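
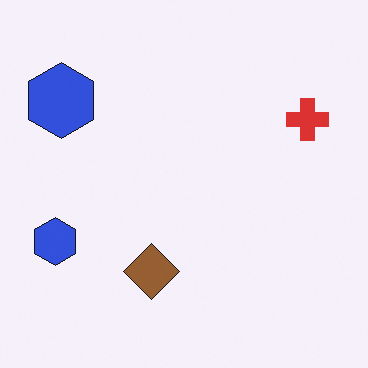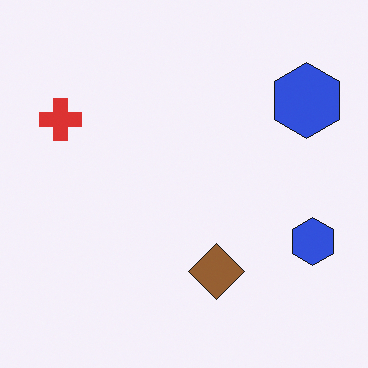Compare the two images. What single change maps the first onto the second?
The transformation is: flipped horizontally (left ↔ right).

The red cross is in the top-right of the first image and the top-left of the second — shapes on opposite sides of the vertical midline have swapped in a mirror flip.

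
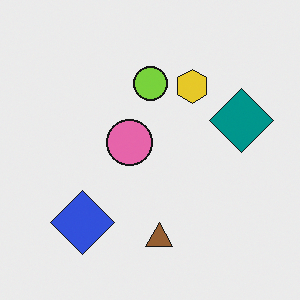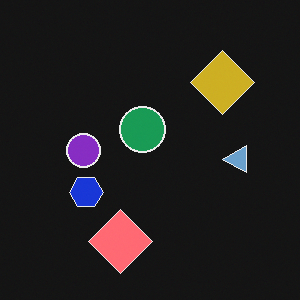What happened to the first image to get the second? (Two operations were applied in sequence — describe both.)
The transformation is: color-inverted (negative), then transposed (reflected across the top-left ↔ bottom-right diagonal).

The light background has become dark and every shape's color is its complement — a photographic negative. Shapes have swapped their row and column positions — what was in the top-right is now in the bottom-left — a diagonal reflection.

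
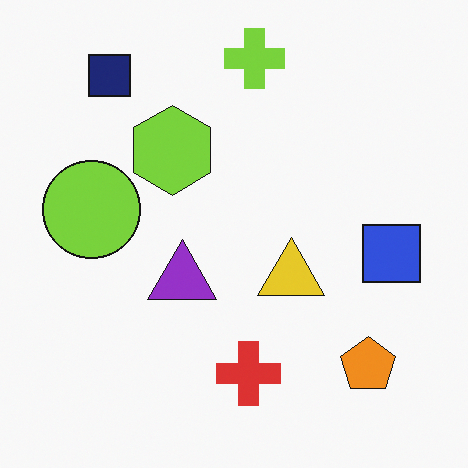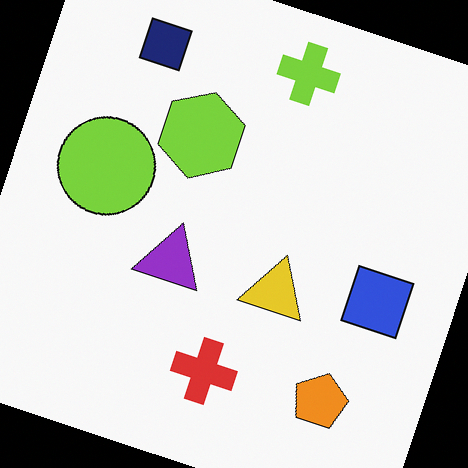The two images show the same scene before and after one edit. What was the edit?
This is the original image rotated clockwise by a moderate amount.

Every shape is tilted by the same angle and the image corners show triangular fill wedges — a whole-image rotation by a non-right angle.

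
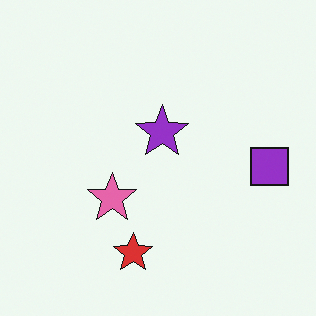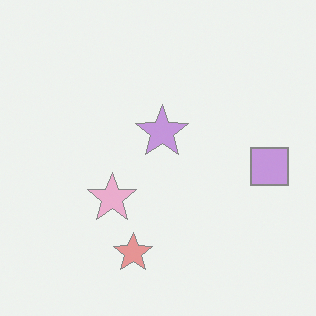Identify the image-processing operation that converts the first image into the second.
Washed out (contrast reduced).

Tones are pushed toward mid-grey across the whole image — a global contrast change.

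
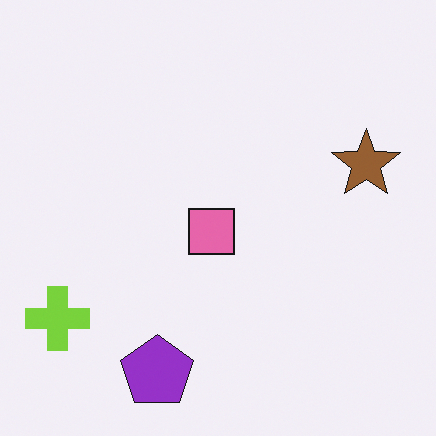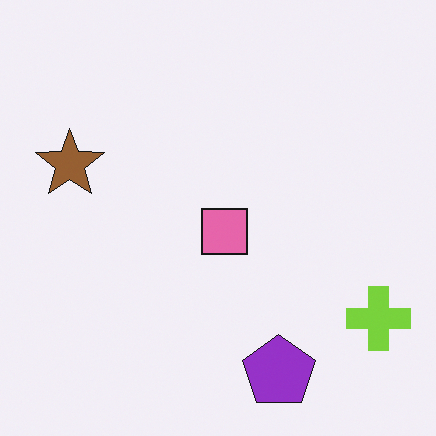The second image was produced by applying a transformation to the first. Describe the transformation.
The transformation is: flipped horizontally (left ↔ right).

The lime cross is in the bottom-left of the first image and the bottom-right of the second — shapes on opposite sides of the vertical midline have swapped in a mirror flip.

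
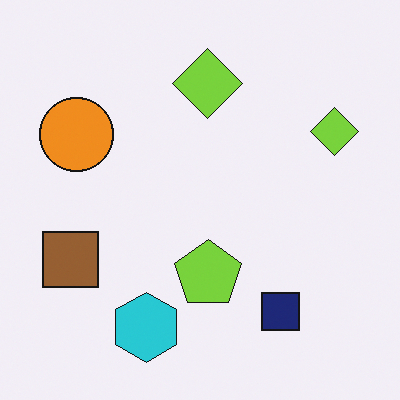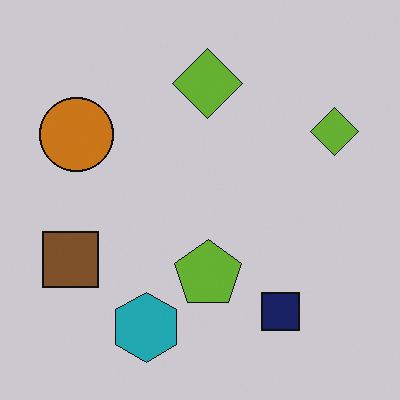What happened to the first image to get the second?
The image was darkened a little.

Every pixel — background and shapes alike — is uniformly darkened.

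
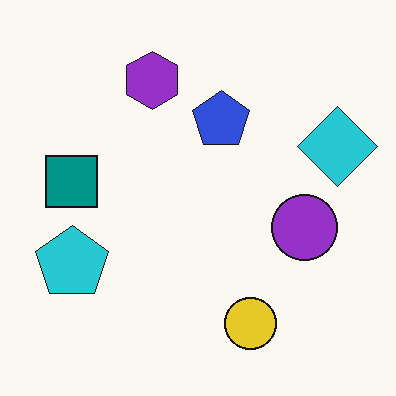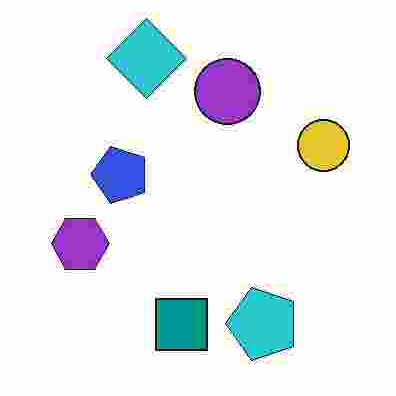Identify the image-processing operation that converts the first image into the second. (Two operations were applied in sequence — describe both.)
The transformation is: degraded with heavy JPEG compression, then rotated 90° counter-clockwise.

Blocky 8×8 compression artifacts appear around shape edges and the flat background shows ringing — characteristic JPEG degradation. The cyan diamond sits in the right of the first image and the top of the second — consistent with a whole-image 90° counter-clockwise rotation.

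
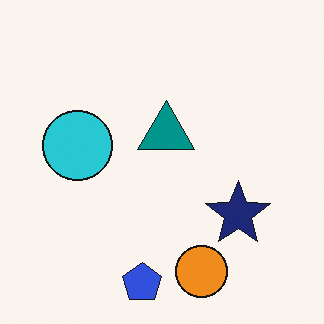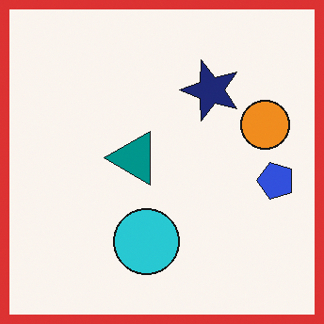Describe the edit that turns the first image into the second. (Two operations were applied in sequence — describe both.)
This is the original image rotated 90° counter-clockwise, then framed with a red border.

The blue pentagon sits in the bottom of the first image and the right of the second — consistent with a whole-image 90° counter-clockwise rotation. A solid red frame runs around the edge of the second image, with the content slightly shrunk inside it.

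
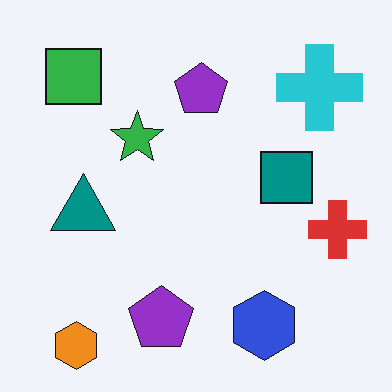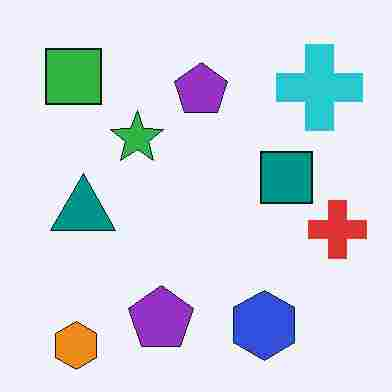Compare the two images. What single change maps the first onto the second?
It was heavily JPEG-compressed with obvious blocking artifacts.

Blocky 8×8 compression artifacts appear around shape edges and the flat background shows ringing — characteristic JPEG degradation.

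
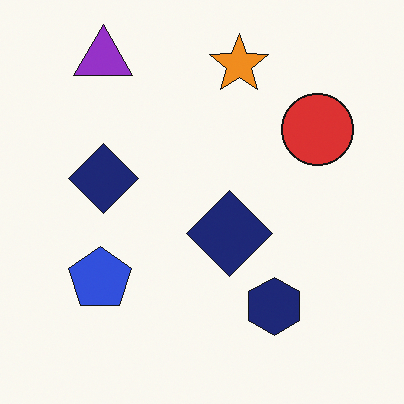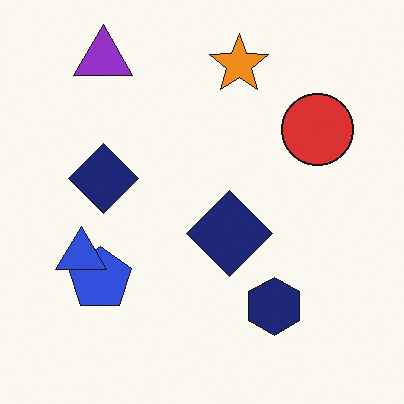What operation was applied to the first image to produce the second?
The image was overlaid with an additional blue triangle.

A blue triangle appears in the second image that is absent from the first.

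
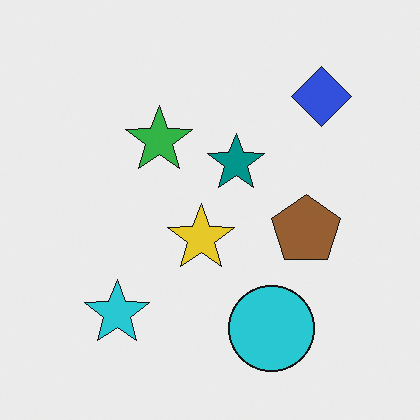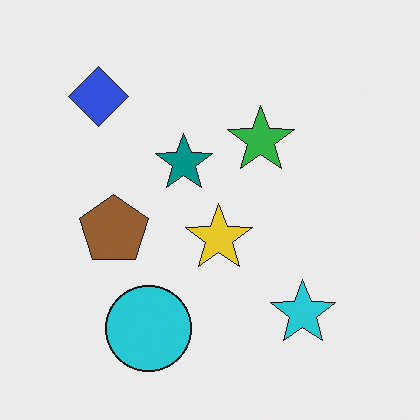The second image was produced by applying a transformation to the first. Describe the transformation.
Flipped horizontally (left ↔ right).

The blue diamond is in the top-right of the first image and the top-left of the second — shapes on opposite sides of the vertical midline have swapped in a mirror flip.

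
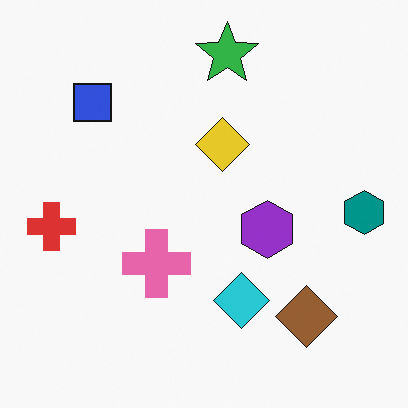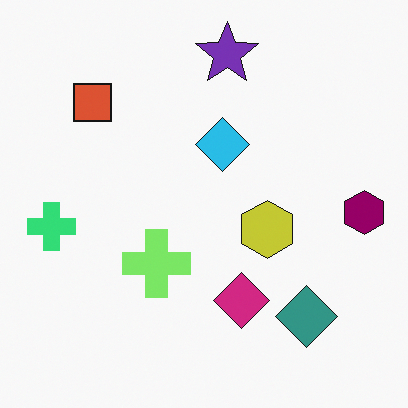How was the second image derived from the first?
It was hue-shifted through roughly a third of the color wheel.

Every shape's color has rotated by the same amount around the hue wheel — a uniform hue shift.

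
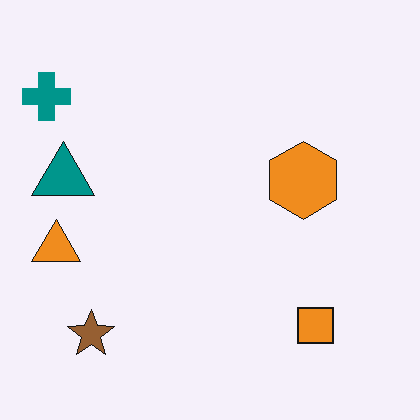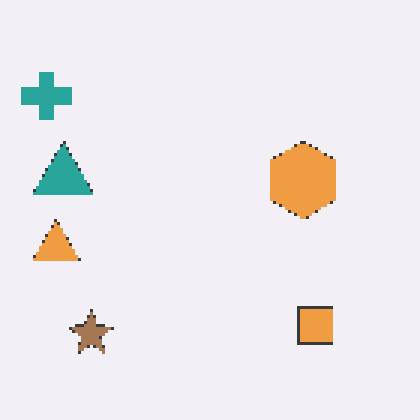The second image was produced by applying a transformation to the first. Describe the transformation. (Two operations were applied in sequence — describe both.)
The transformation is: given slightly reduced contrast, then mildly pixelated.

Tones are pushed toward mid-grey across the whole image — a global contrast change. Shapes are reduced to large square blocks; fine edges and outlines are lost — a downscale-then-upscale (mosaic) effect.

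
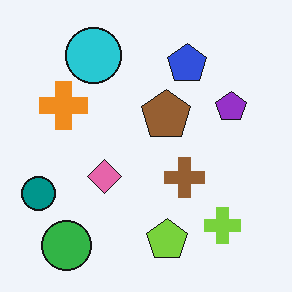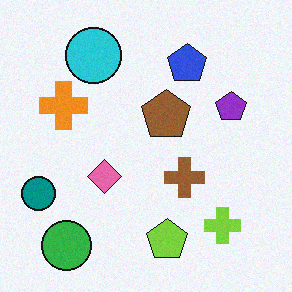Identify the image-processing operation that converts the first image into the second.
The transformation is: degraded with a light layer of grain.

Random speckle covers the whole image, including the flat background.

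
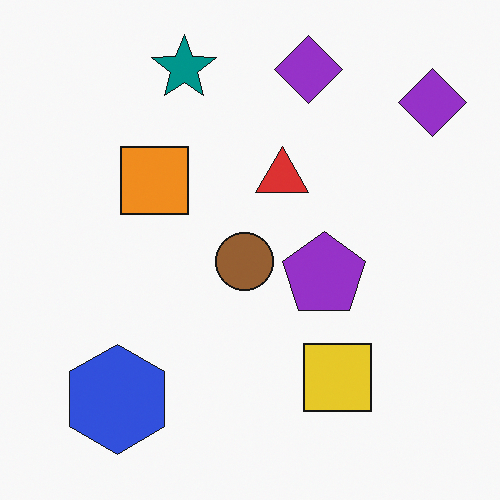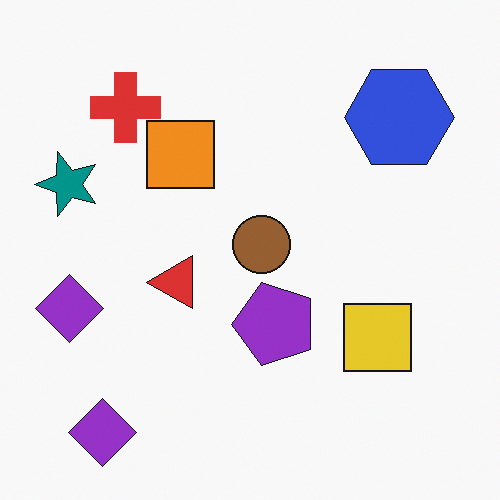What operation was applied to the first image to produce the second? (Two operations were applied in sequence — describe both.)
The image was transposed (reflected across the top-left ↔ bottom-right diagonal), then overlaid with an additional red cross.

Shapes have swapped their row and column positions — what was in the top-right is now in the bottom-left — a diagonal reflection. A red cross appears in the second image that is absent from the first.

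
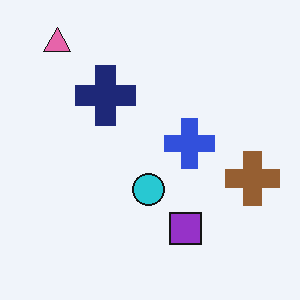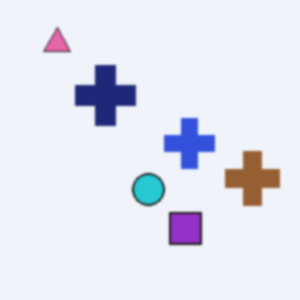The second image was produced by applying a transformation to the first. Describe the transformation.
The transformation is: lightly blurred.

Shape edges and outlines are uniformly softened across the whole image.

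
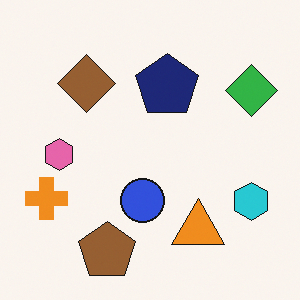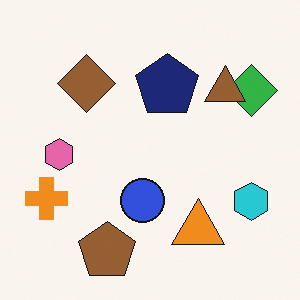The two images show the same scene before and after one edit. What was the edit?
The image was overlaid with an additional brown triangle.

A brown triangle appears in the second image that is absent from the first.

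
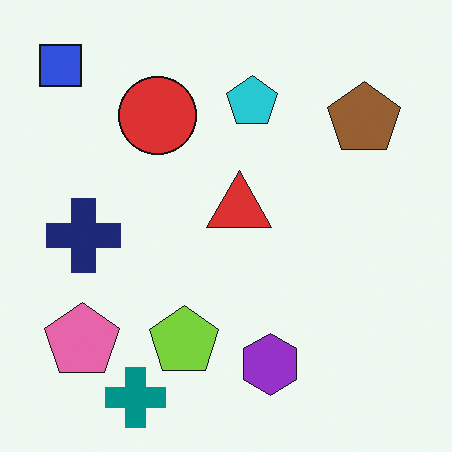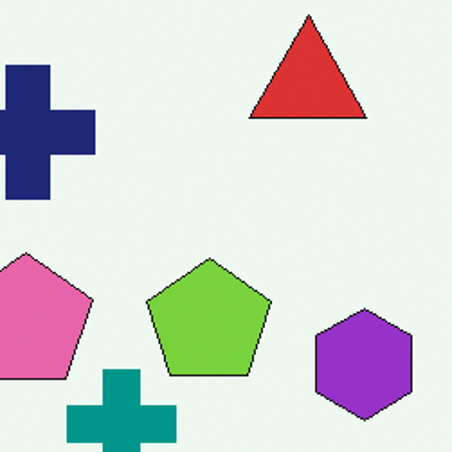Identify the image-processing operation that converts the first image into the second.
Cropped tightly and scaled back up.

The visible shapes are larger and the field of view is narrower; shapes near the original edges may be partly or wholly outside the frame — a crop-and-rescale.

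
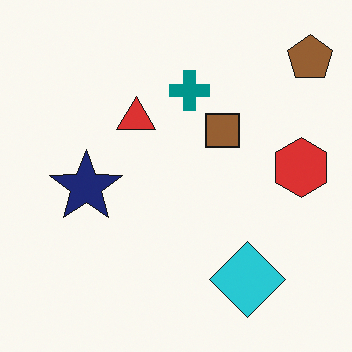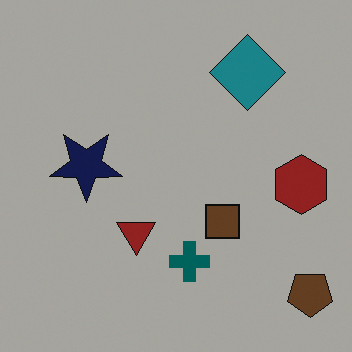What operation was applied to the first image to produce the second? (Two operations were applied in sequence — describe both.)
The second image is the first flipped vertically (top ↔ bottom), then noticeably darkened.

The brown pentagon is in the top-right of the first image and the bottom-right of the second — shapes on opposite sides of the horizontal midline have swapped in a mirror flip. Every pixel — background and shapes alike — is uniformly darkened.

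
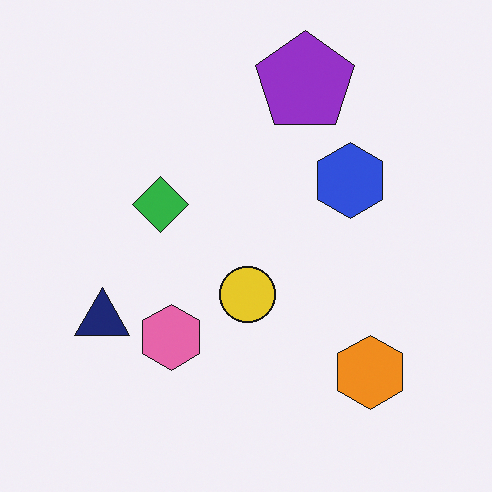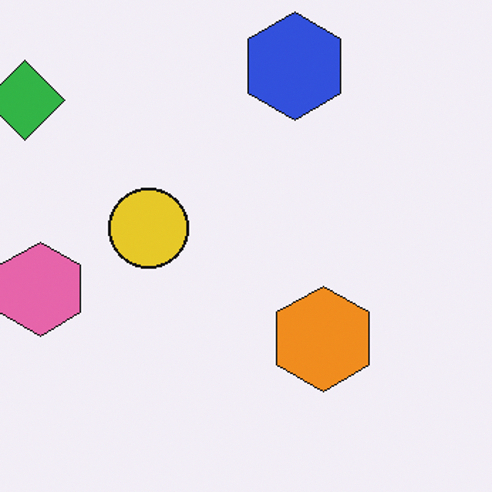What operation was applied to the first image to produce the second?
The image was cropped to a modestly smaller region and rescaled.

The visible shapes are larger and the field of view is narrower; shapes near the original edges may be partly or wholly outside the frame — a crop-and-rescale.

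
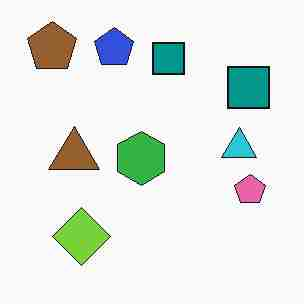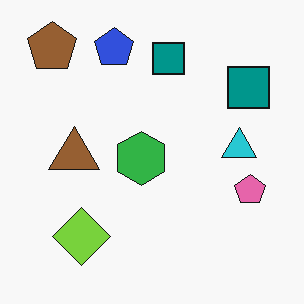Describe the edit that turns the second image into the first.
The first image is the second heavily JPEG-compressed with obvious blocking artifacts.

Blocky 8×8 compression artifacts appear around shape edges and the flat background shows ringing — characteristic JPEG degradation.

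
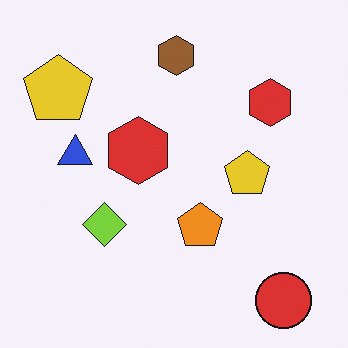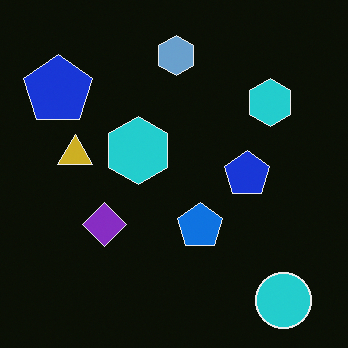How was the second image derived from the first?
The image was color-inverted (negative).

The light background has become dark and every shape's color is its complement — a photographic negative.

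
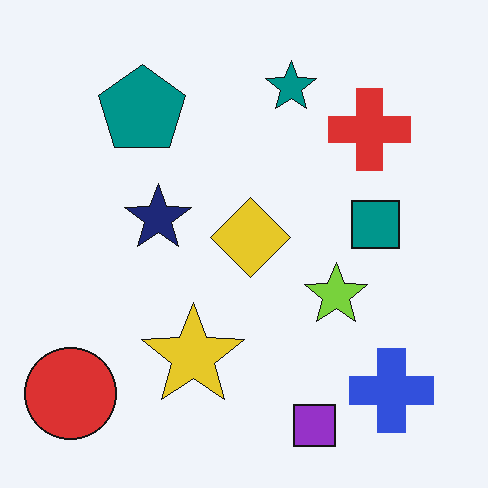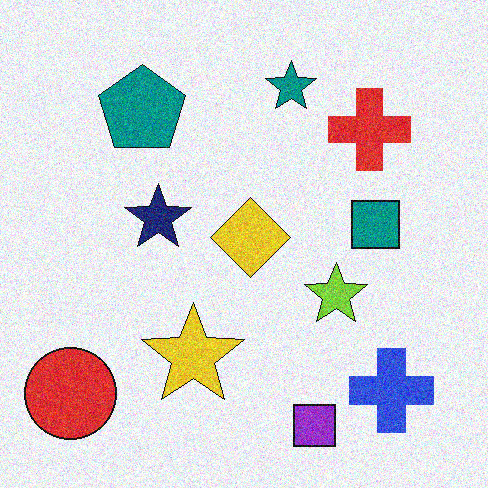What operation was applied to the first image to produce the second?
It was degraded with visible gaussian noise.

Random speckle covers the whole image, including the flat background.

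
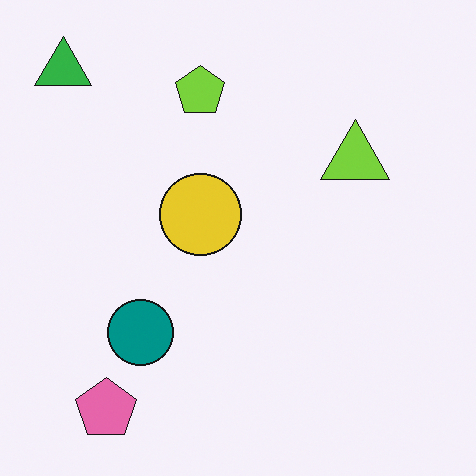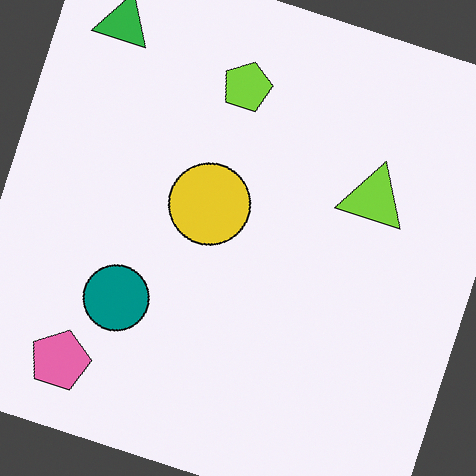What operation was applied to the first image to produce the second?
The second image is the first rotated clockwise by a clearly visible amount.

Every shape is tilted by the same angle and the image corners show triangular fill wedges — a whole-image rotation by a non-right angle.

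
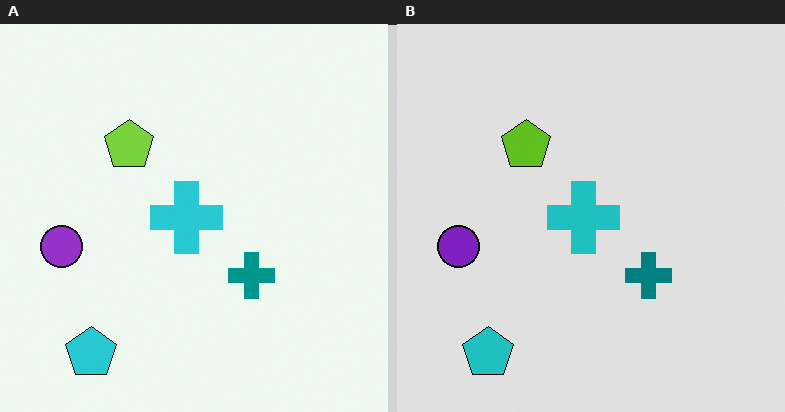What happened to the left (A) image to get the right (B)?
Posterized to a reduced palette.

Each flat color has snapped to a coarser quantized level — most visibly, the near-white background has dropped to a flat grey.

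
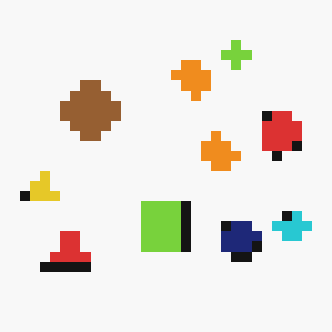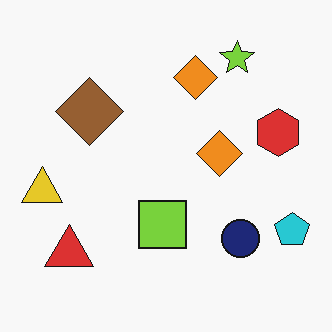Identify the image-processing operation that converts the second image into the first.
The image was coarsely pixelated.

Shapes are reduced to large square blocks; fine edges and outlines are lost — a downscale-then-upscale (mosaic) effect.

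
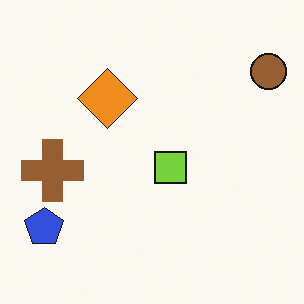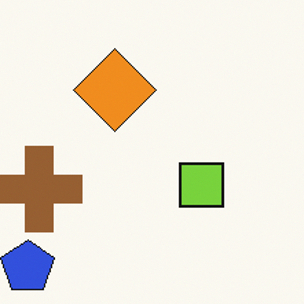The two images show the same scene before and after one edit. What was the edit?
The image was cropped slightly and scaled back up.

The visible shapes are larger and the field of view is narrower; shapes near the original edges may be partly or wholly outside the frame — a crop-and-rescale.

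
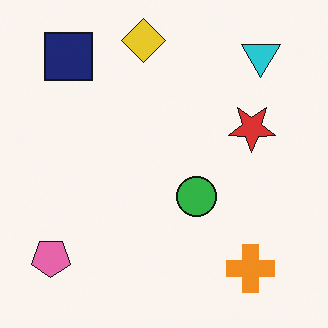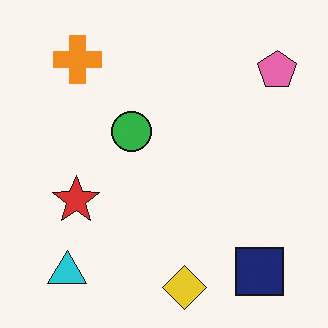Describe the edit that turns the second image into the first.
The first image is the second rotated 180°.

The pink pentagon sits in the top-right of the second image and the bottom-left of the first — consistent with a whole-image 180° rotation.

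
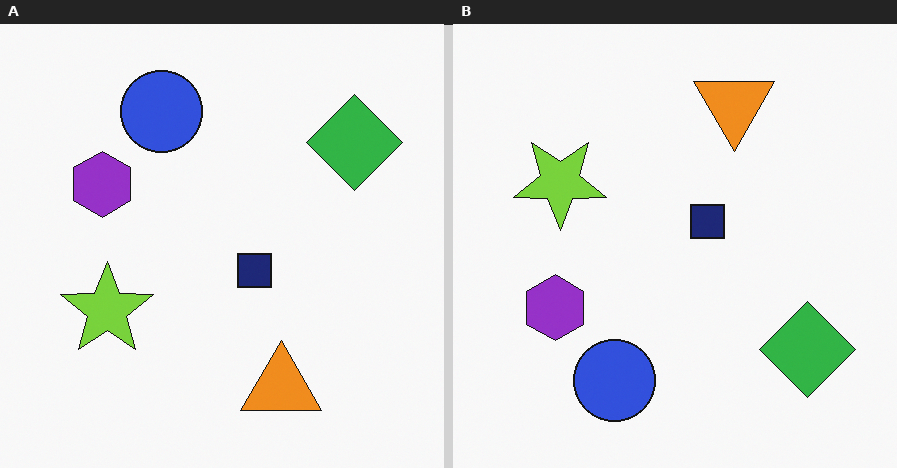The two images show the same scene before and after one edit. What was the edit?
The image was flipped vertically (top ↔ bottom).

The orange triangle is in the bottom of the left (A) image and the top of the right (B) — shapes on opposite sides of the horizontal midline have swapped in a mirror flip.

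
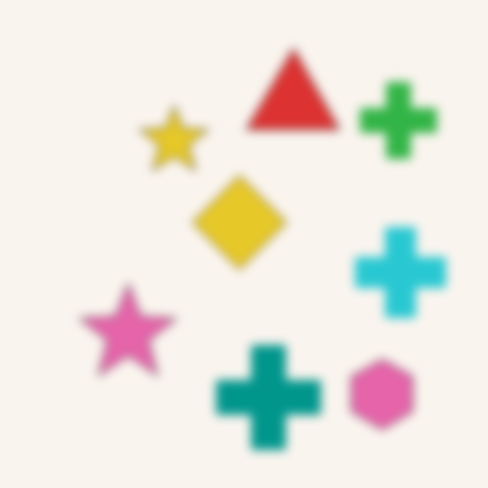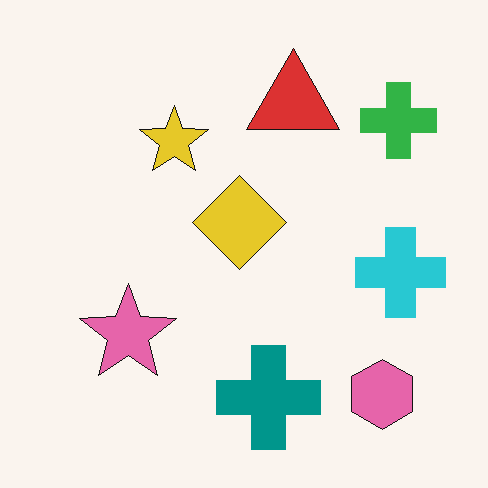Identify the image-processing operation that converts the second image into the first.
The first image is the second heavily blurred.

Shape edges and outlines are uniformly softened across the whole image.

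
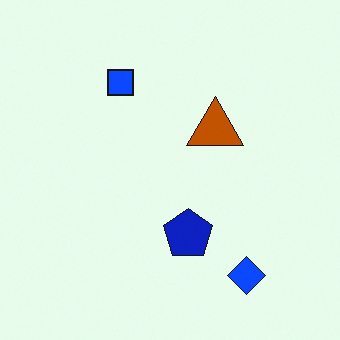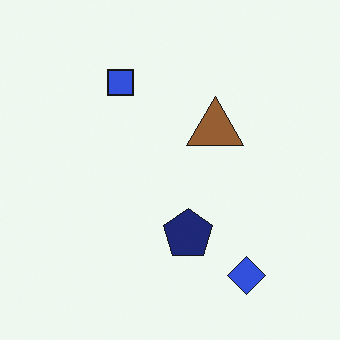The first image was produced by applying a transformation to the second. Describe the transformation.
The first image is the second made much more vivid (saturation change).

All colors are more vivid — a global saturation change.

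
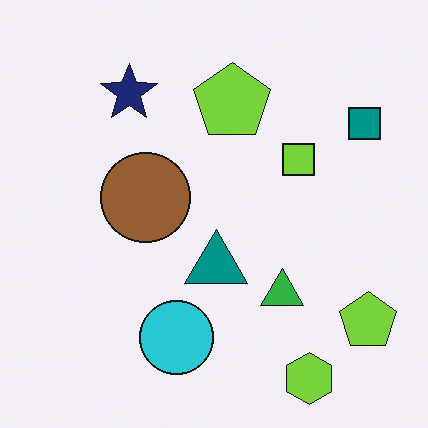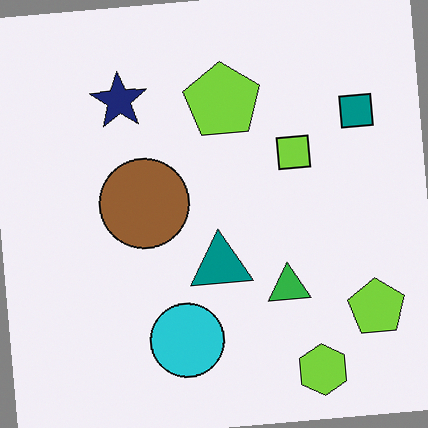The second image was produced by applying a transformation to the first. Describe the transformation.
Rotated counter-clockwise by a small amount.

Every shape is tilted by the same angle and the image corners show triangular fill wedges — a whole-image rotation by a non-right angle.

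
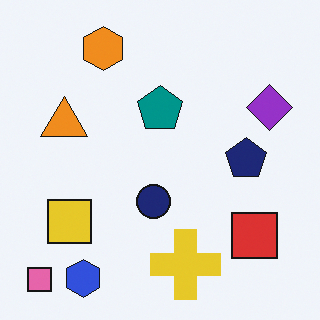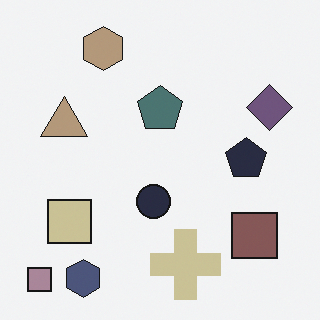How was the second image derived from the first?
It was heavily desaturated.

All colors are more muted and greyish — a global saturation change.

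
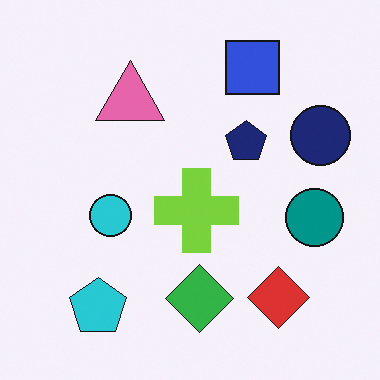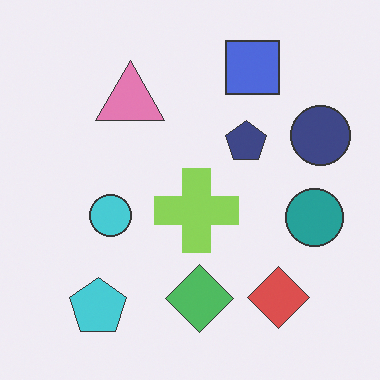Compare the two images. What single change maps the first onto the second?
Given slightly reduced contrast.

Tones are pushed toward mid-grey across the whole image — a global contrast change.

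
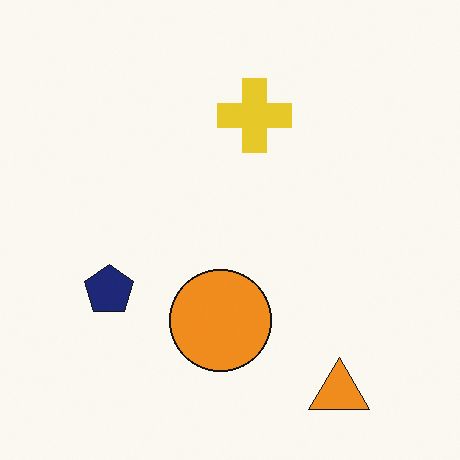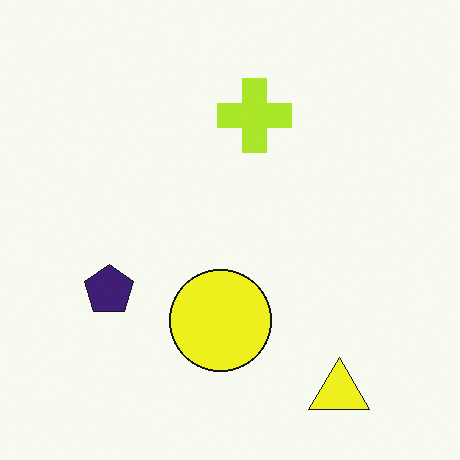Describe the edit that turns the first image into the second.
The second image is the first hue-shifted slightly.

Every shape's color has rotated by the same amount around the hue wheel — a uniform hue shift.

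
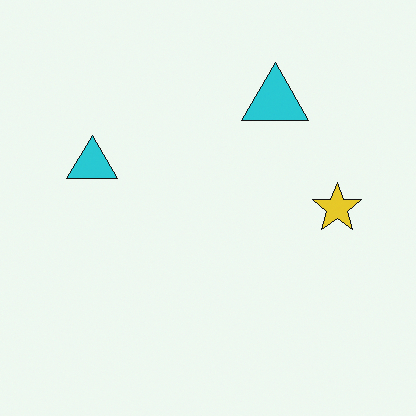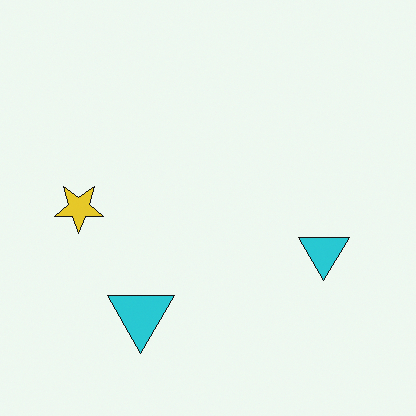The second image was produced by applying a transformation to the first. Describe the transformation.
Rotated 180°.

The yellow star sits in the right of the first image and the left of the second — consistent with a whole-image 180° rotation.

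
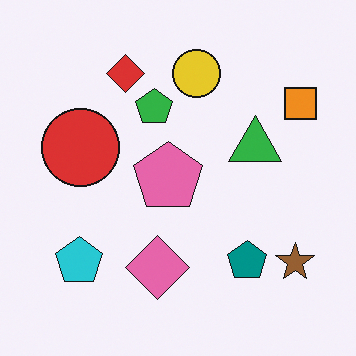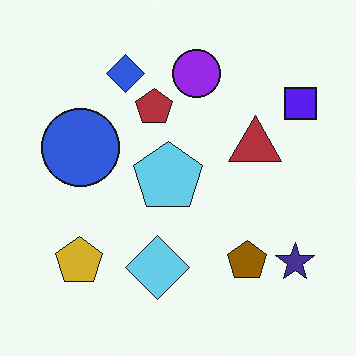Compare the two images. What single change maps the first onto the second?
It was hue-shifted by a large amount.

Every shape's color has rotated by the same amount around the hue wheel — a uniform hue shift.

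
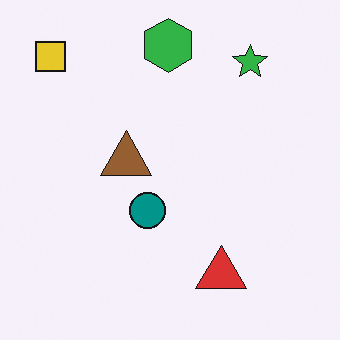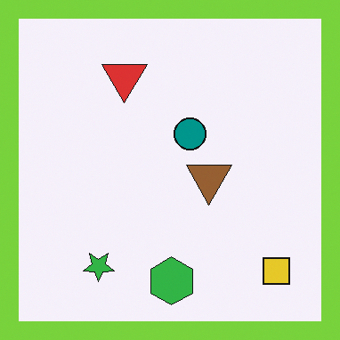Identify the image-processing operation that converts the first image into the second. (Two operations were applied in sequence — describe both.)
It was rotated 180°, then framed with a lime border.

The yellow square sits in the top-left of the first image and the bottom-right of the second — consistent with a whole-image 180° rotation. A solid lime frame runs around the edge of the second image, with the content slightly shrunk inside it.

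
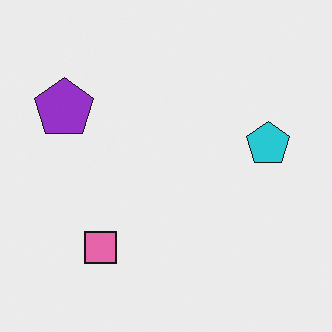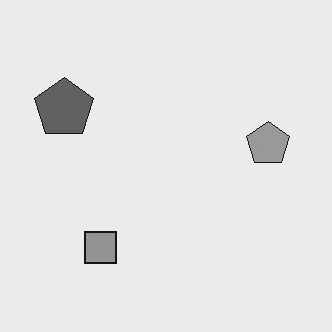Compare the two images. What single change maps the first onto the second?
The image was converted to grayscale.

All color is removed — every shape is now a shade of grey.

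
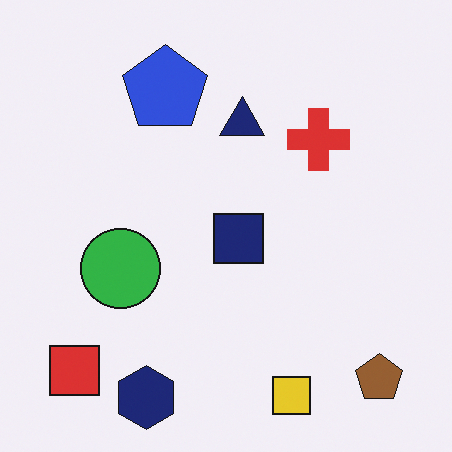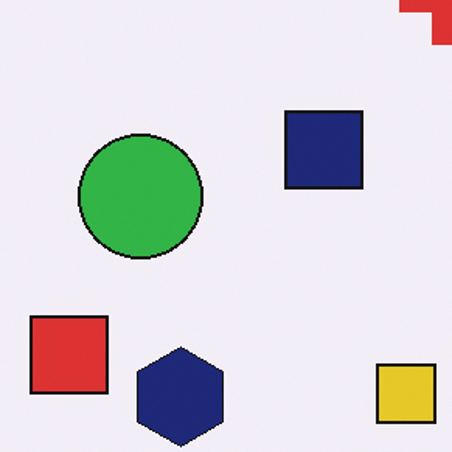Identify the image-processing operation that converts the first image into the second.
The transformation is: cropped to a modestly smaller region and rescaled.

The visible shapes are larger and the field of view is narrower; shapes near the original edges may be partly or wholly outside the frame — a crop-and-rescale.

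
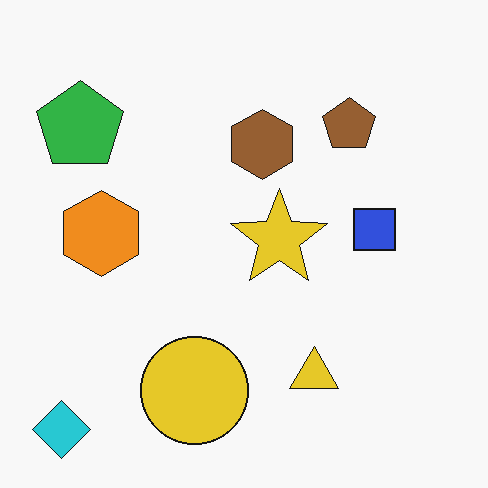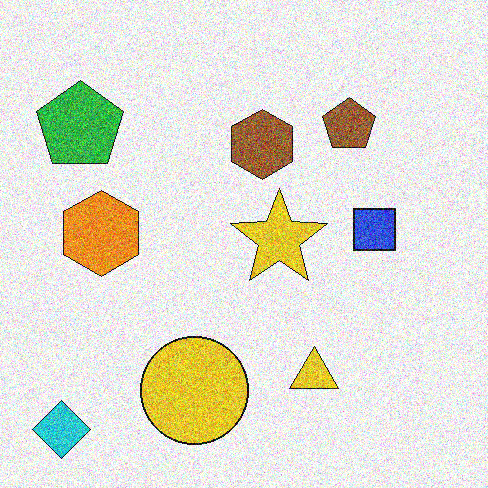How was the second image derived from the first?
The transformation is: degraded with heavy additive noise.

Random speckle covers the whole image, including the flat background.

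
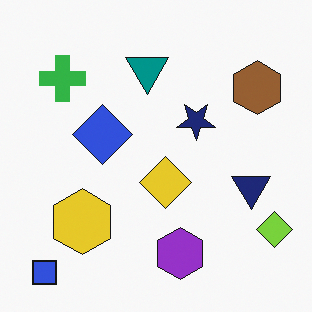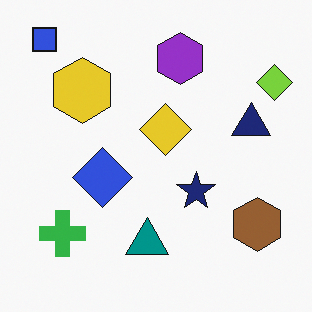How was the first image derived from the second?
Flipped vertically (top ↔ bottom).

The blue square is in the top-left of the second image and the bottom-left of the first — shapes on opposite sides of the horizontal midline have swapped in a mirror flip.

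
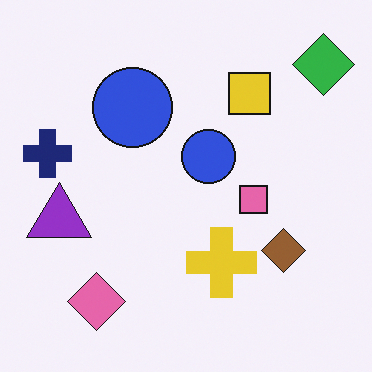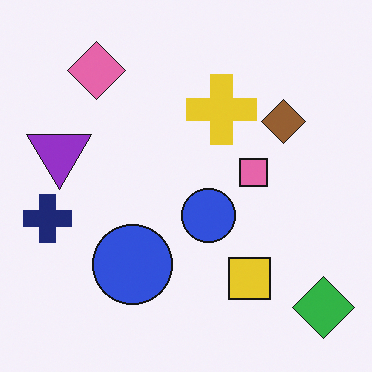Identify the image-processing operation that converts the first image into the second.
This is the original image flipped vertically (top ↔ bottom).

The green diamond is in the top-right of the first image and the bottom-right of the second — shapes on opposite sides of the horizontal midline have swapped in a mirror flip.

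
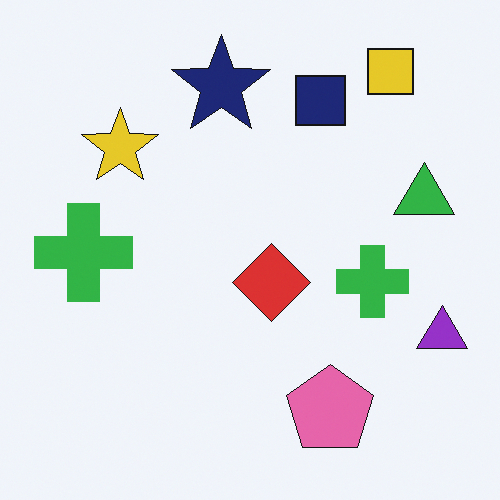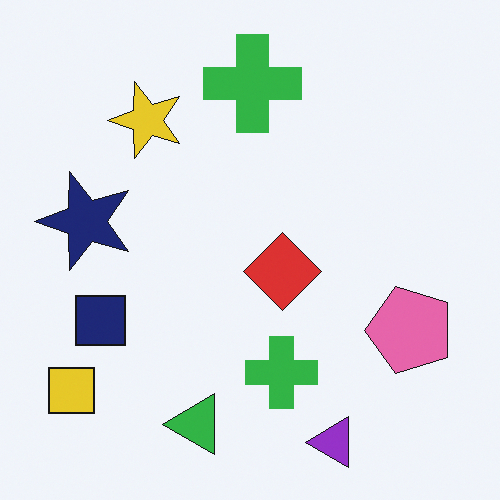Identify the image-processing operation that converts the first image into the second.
The image was transposed (reflected across the top-left ↔ bottom-right diagonal).

Shapes have swapped their row and column positions — what was in the top-right is now in the bottom-left — a diagonal reflection.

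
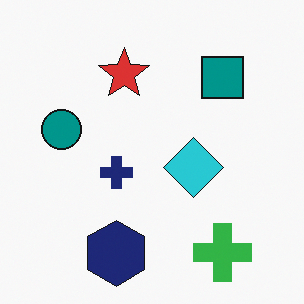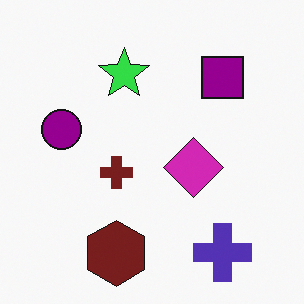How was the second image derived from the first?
This is the original image hue-shifted noticeably.

Every shape's color has rotated by the same amount around the hue wheel — a uniform hue shift.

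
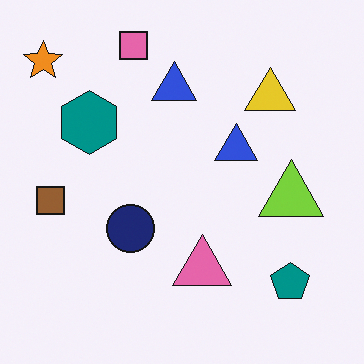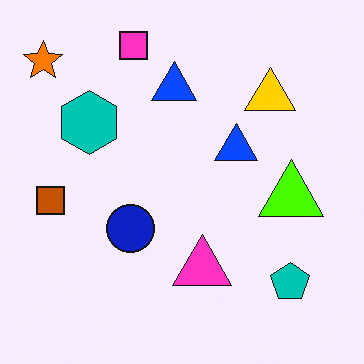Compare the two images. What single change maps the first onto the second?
The transformation is: made much more vivid (saturation change).

All colors are more vivid — a global saturation change.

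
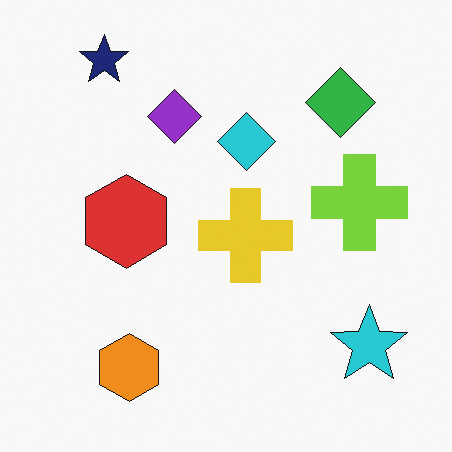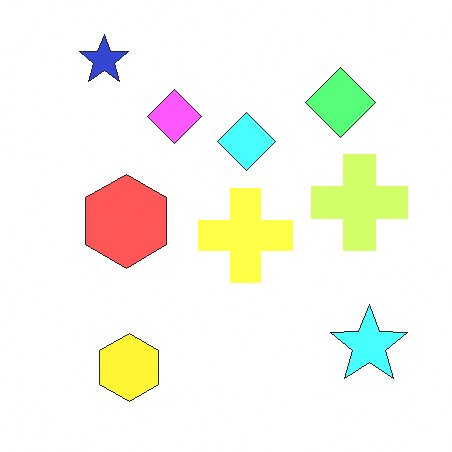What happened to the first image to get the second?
This is the original image brightened a lot.

Every pixel — background and shapes alike — is uniformly brightened.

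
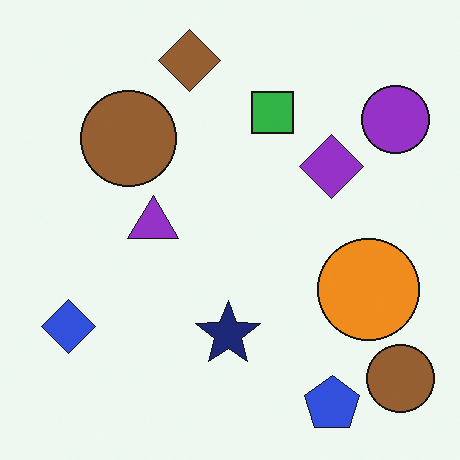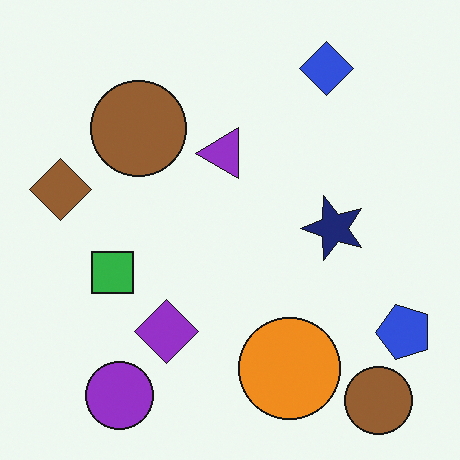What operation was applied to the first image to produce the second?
The second image is the first transposed (reflected across the top-left ↔ bottom-right diagonal).

Shapes have swapped their row and column positions — what was in the top-right is now in the bottom-left — a diagonal reflection.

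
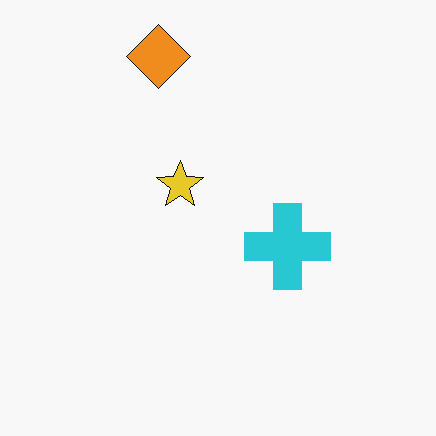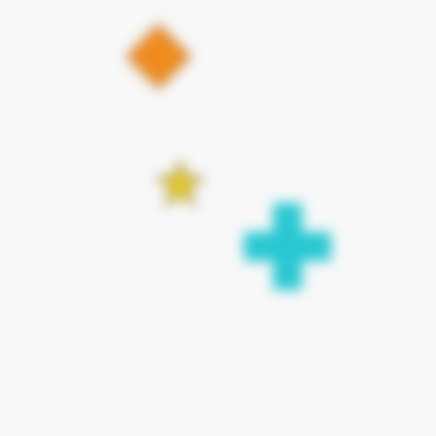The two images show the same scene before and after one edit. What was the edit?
The second image is the first heavily blurred.

Shape edges and outlines are uniformly softened across the whole image.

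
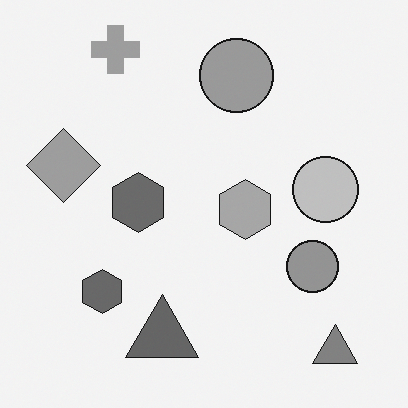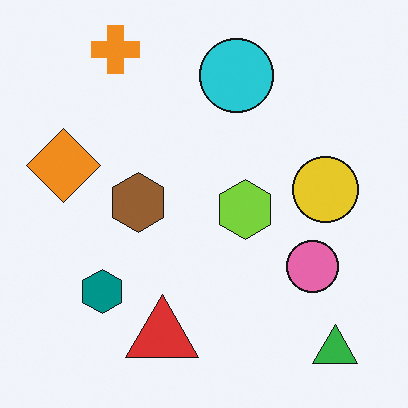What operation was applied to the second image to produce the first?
Converted to grayscale.

All color is removed — every shape is now a shade of grey.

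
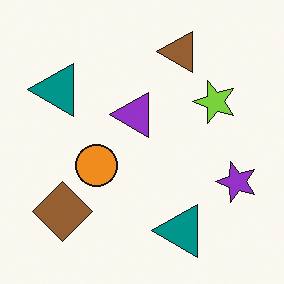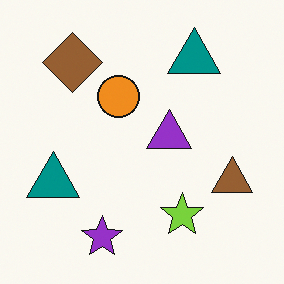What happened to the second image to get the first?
The transformation is: rotated 90° counter-clockwise.

The brown diamond sits in the top-left of the second image and the bottom-left of the first — consistent with a whole-image 90° counter-clockwise rotation.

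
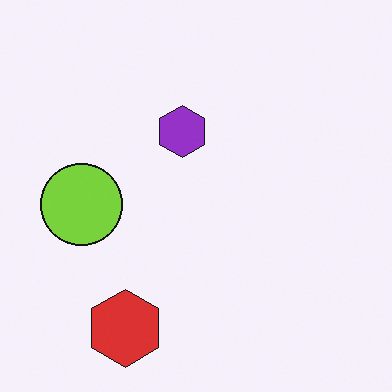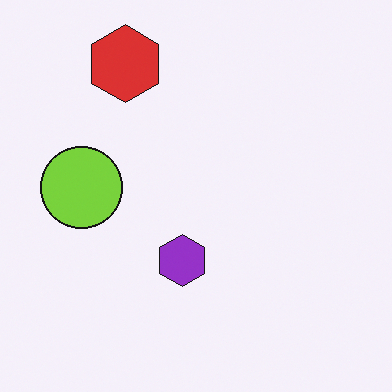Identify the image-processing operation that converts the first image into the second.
The second image is the first flipped vertically (top ↔ bottom).

The red hexagon is in the bottom-left of the first image and the top-left of the second — shapes on opposite sides of the horizontal midline have swapped in a mirror flip.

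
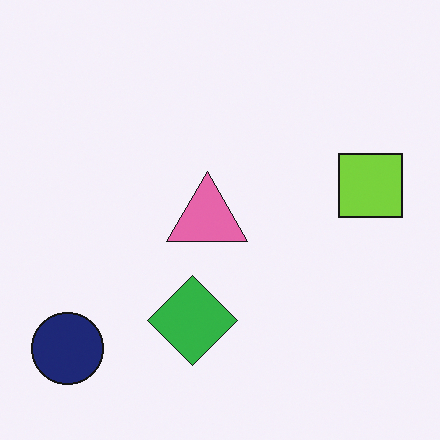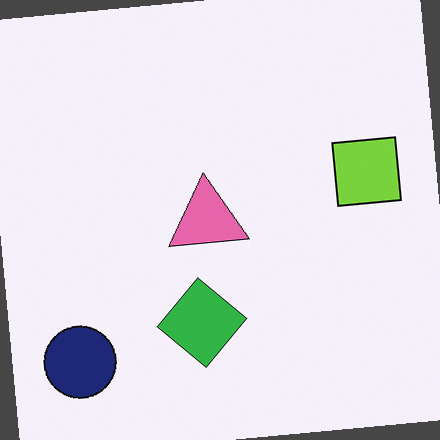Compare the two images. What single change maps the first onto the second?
Rotated counter-clockwise by a slight angle.

Every shape is tilted by the same angle and the image corners show triangular fill wedges — a whole-image rotation by a non-right angle.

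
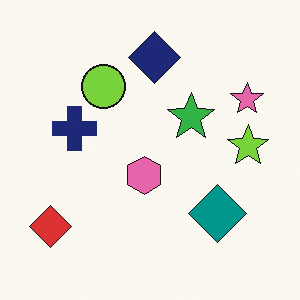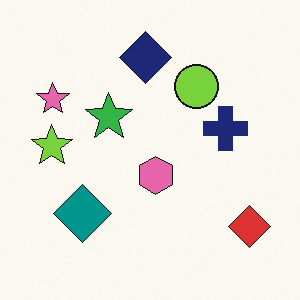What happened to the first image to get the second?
Flipped horizontally (left ↔ right).

The red diamond is in the bottom-left of the first image and the bottom-right of the second — shapes on opposite sides of the vertical midline have swapped in a mirror flip.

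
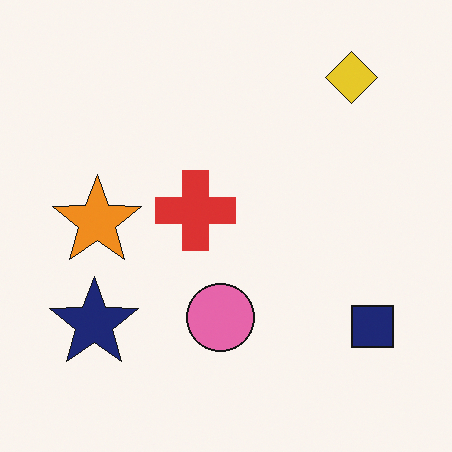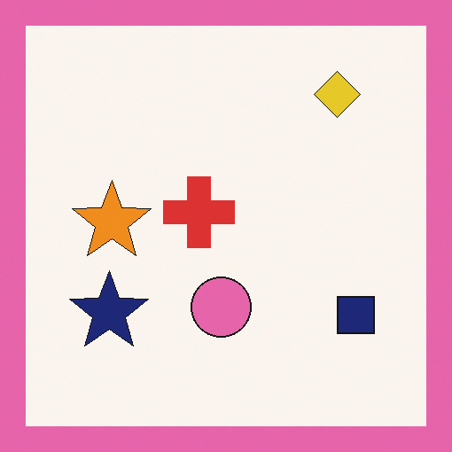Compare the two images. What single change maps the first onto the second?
Framed with a pink border.

A solid pink frame runs around the edge of the second image, with the content slightly shrunk inside it.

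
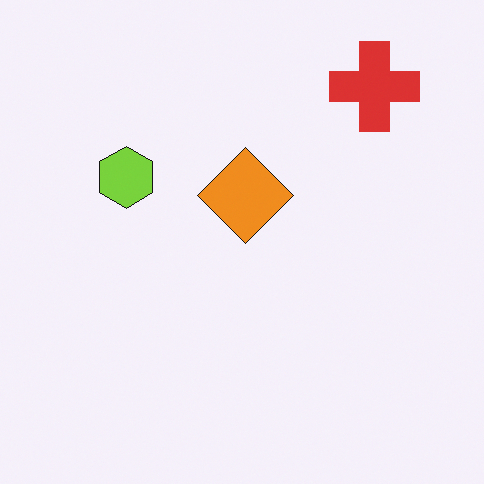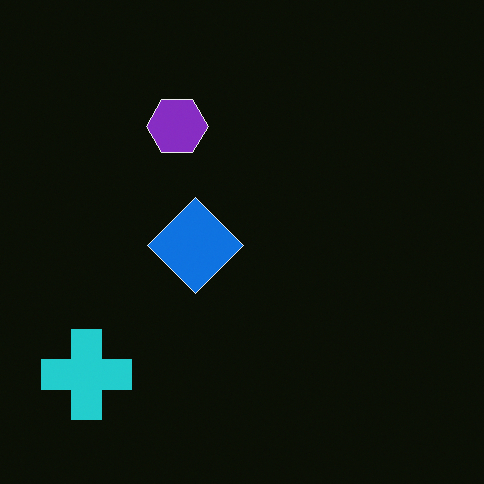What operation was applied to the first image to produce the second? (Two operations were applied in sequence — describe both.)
The image was color-inverted (negative), then transposed (reflected across the top-left ↔ bottom-right diagonal).

The light background has become dark and every shape's color is its complement — a photographic negative. Shapes have swapped their row and column positions — what was in the top-right is now in the bottom-left — a diagonal reflection.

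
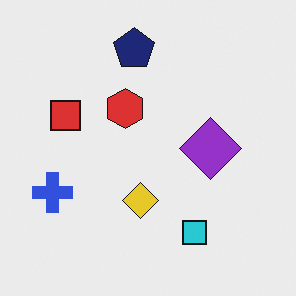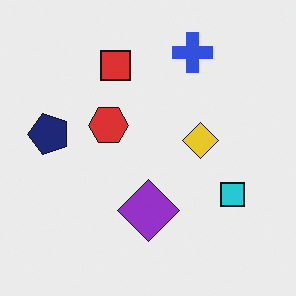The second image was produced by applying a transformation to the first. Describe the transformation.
The second image is the first transposed (reflected across the top-left ↔ bottom-right diagonal).

Shapes have swapped their row and column positions — what was in the top-right is now in the bottom-left — a diagonal reflection.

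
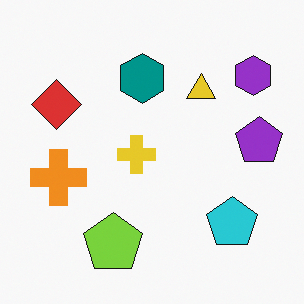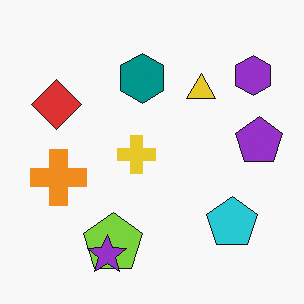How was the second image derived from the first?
The transformation is: overlaid with an additional purple star.

A purple star appears in the second image that is absent from the first.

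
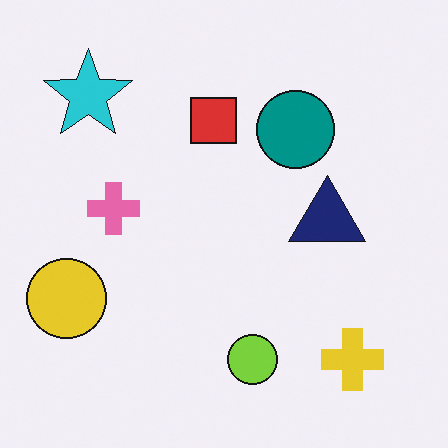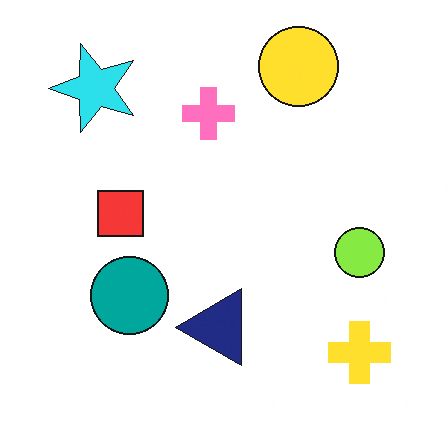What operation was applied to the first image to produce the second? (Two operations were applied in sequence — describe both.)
The image was brightened a little, then transposed (reflected across the top-left ↔ bottom-right diagonal).

Every pixel — background and shapes alike — is uniformly brightened. Shapes have swapped their row and column positions — what was in the top-right is now in the bottom-left — a diagonal reflection.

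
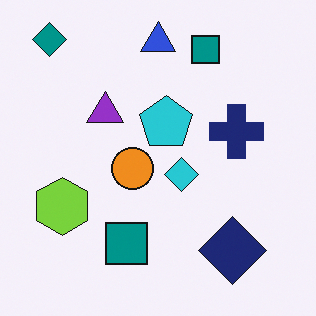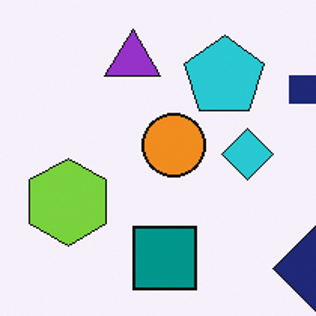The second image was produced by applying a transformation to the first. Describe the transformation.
It was cropped to a modestly smaller region and rescaled.

The visible shapes are larger and the field of view is narrower; shapes near the original edges may be partly or wholly outside the frame — a crop-and-rescale.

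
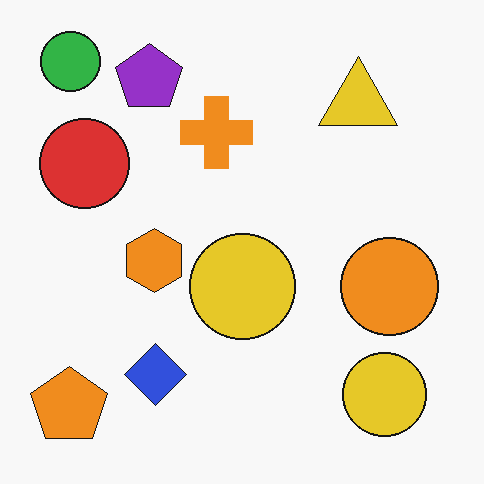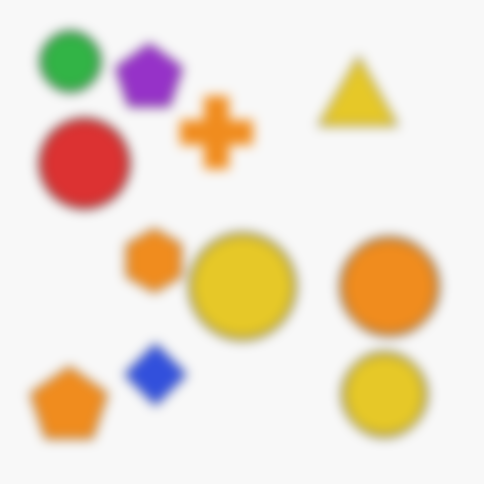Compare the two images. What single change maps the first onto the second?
The transformation is: heavily blurred.

Shape edges and outlines are uniformly softened across the whole image.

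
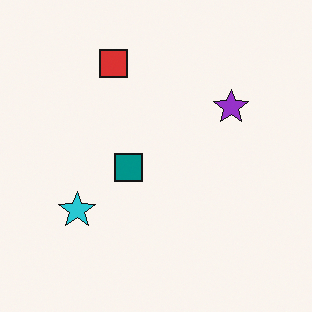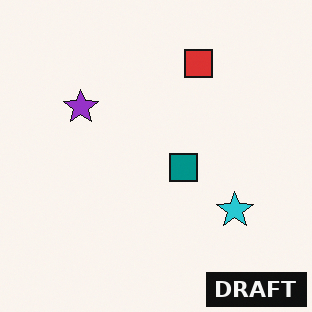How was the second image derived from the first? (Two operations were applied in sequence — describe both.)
The second image is the first flipped horizontally (left ↔ right), then watermarked with the text "DRAFT" in the lower-right corner.

The cyan star is in the bottom-left of the first image and the bottom-right of the second — shapes on opposite sides of the vertical midline have swapped in a mirror flip. A dark label reading "DRAFT" appears in the lower-right corner.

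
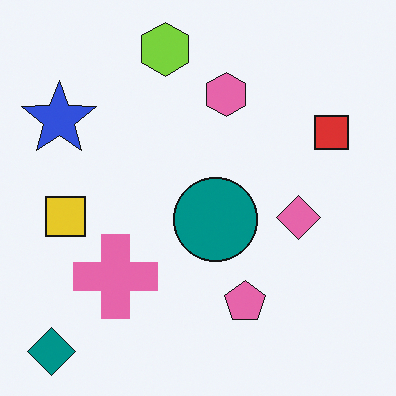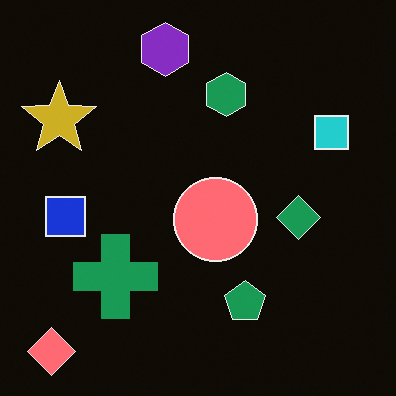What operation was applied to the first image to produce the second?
It was color-inverted (negative).

The light background has become dark and every shape's color is its complement — a photographic negative.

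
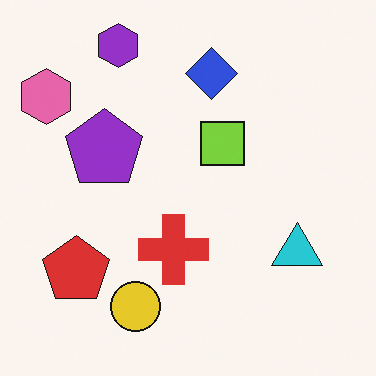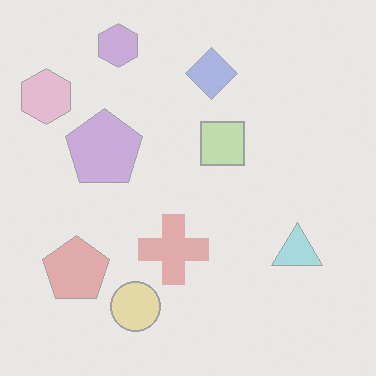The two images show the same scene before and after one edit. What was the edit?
The transformation is: washed out (contrast reduced).

Tones are pushed toward mid-grey across the whole image — a global contrast change.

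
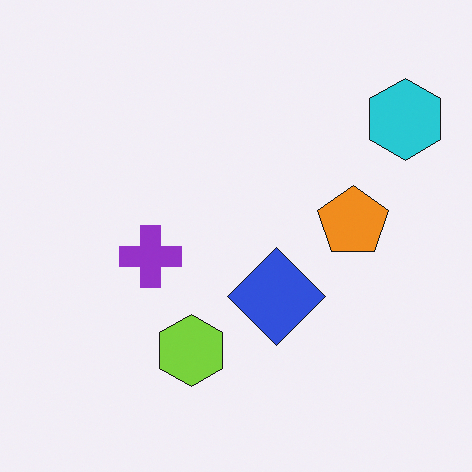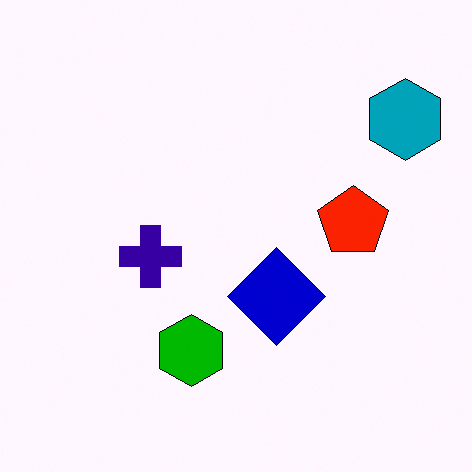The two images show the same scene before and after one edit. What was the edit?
The second image is the first boosted in contrast.

Tones are pushed away from mid-grey across the whole image — a global contrast change.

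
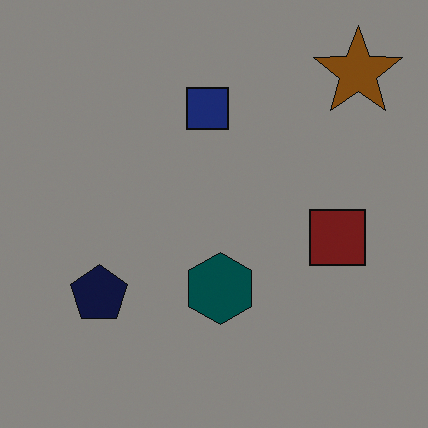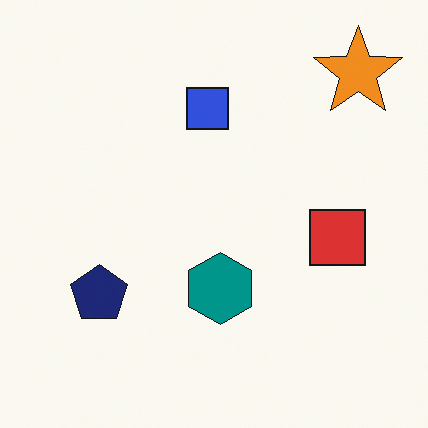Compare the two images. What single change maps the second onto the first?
Noticeably darkened.

Every pixel — background and shapes alike — is uniformly darkened.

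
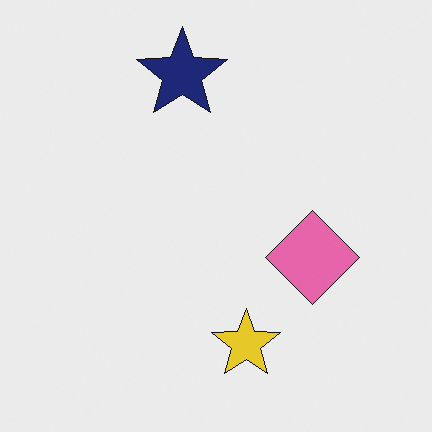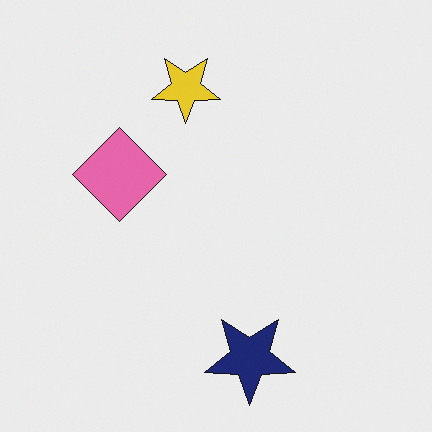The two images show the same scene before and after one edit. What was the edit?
The transformation is: rotated 180°.

The navy star sits in the top of the first image and the bottom of the second — consistent with a whole-image 180° rotation.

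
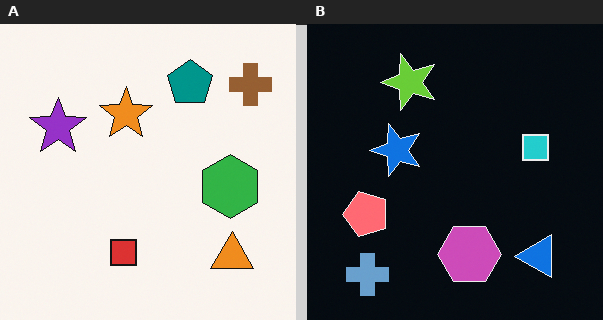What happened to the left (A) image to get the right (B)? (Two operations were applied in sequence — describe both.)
The right (B) image is the left (A) transposed (reflected across the top-left ↔ bottom-right diagonal), then color-inverted (negative).

Shapes have swapped their row and column positions — what was in the top-right is now in the bottom-left — a diagonal reflection. The light background has become dark and every shape's color is its complement — a photographic negative.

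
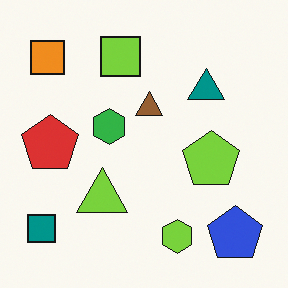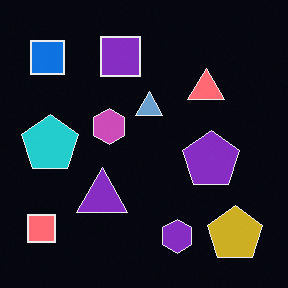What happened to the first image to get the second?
This is the original image color-inverted (negative).

The light background has become dark and every shape's color is its complement — a photographic negative.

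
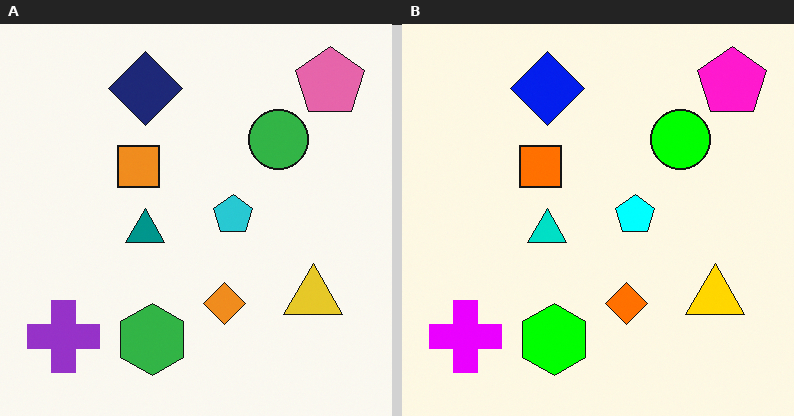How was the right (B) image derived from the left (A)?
The transformation is: heavily oversaturated.

All colors are more vivid — a global saturation change.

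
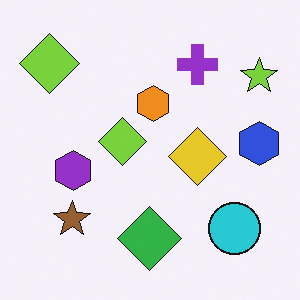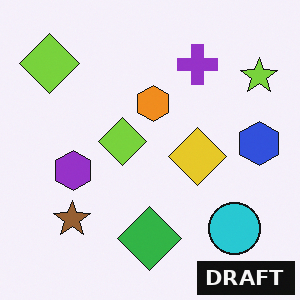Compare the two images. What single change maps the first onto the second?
This is the original image watermarked with the text "DRAFT" in the lower-right corner.

A dark label reading "DRAFT" appears in the lower-right corner.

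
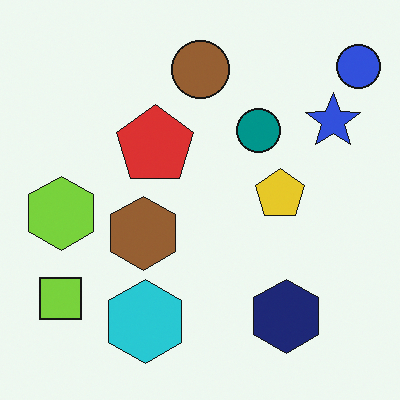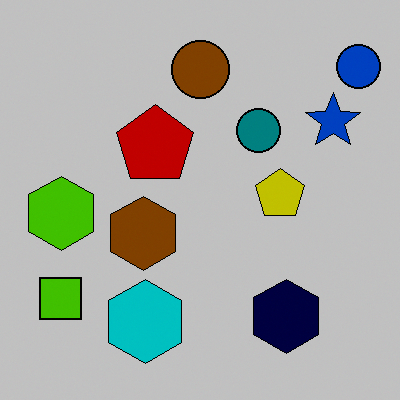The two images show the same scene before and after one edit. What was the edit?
It was aggressively posterized.

Each flat color has snapped to a coarser quantized level — most visibly, the near-white background has dropped to a flat grey.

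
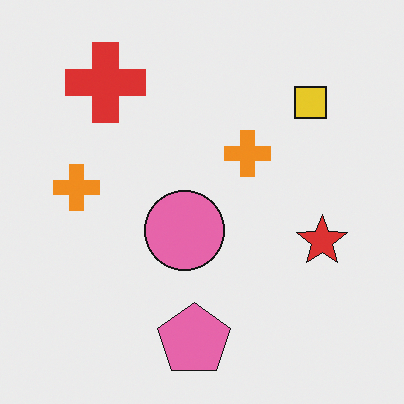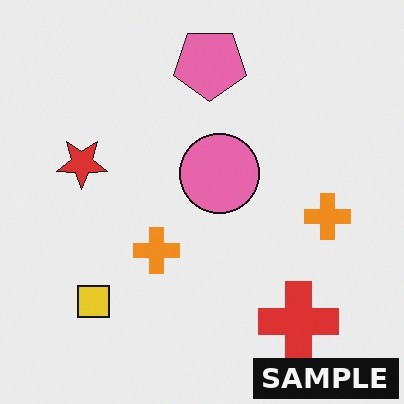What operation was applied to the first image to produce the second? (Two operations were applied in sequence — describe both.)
Rotated 180°, then watermarked with the text "SAMPLE" in the lower-right corner.

The red cross sits in the top-left of the first image and the bottom-right of the second — consistent with a whole-image 180° rotation. A dark label reading "SAMPLE" appears in the lower-right corner.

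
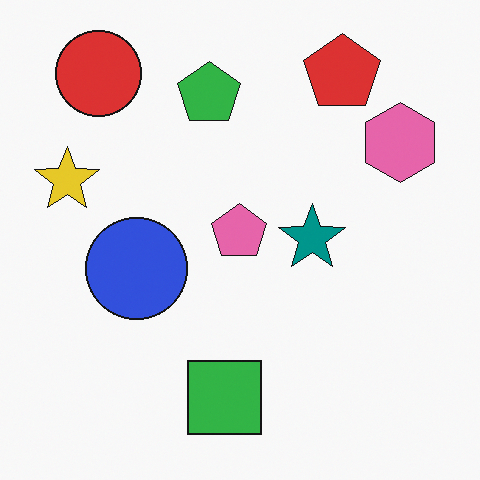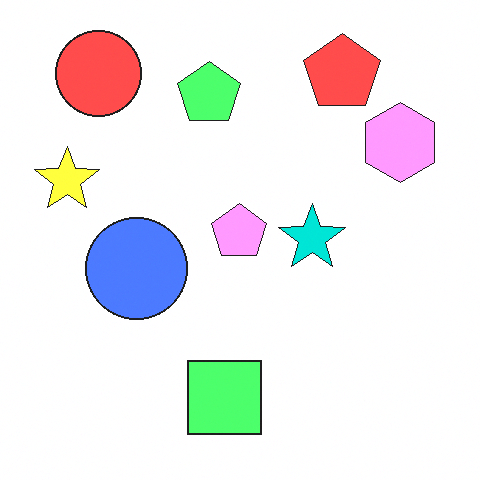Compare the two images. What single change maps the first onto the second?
It was noticeably brightened.

Every pixel — background and shapes alike — is uniformly brightened.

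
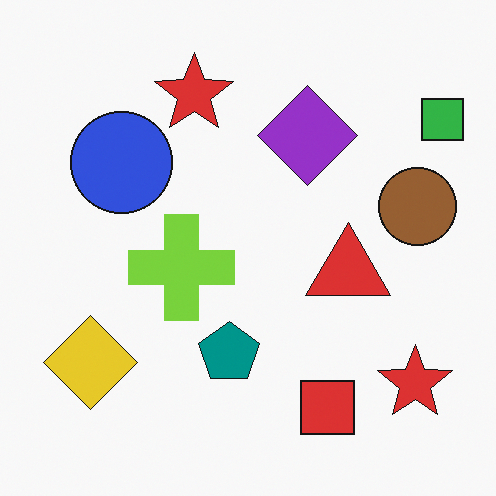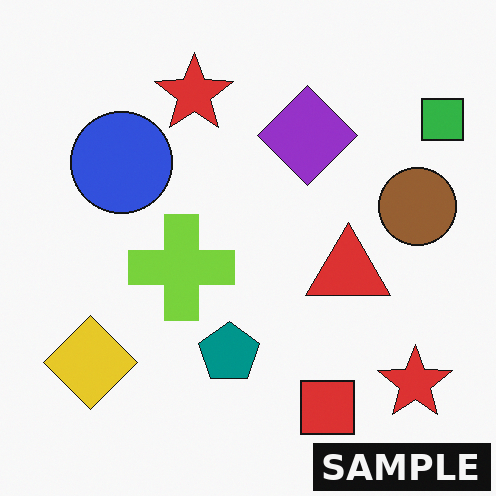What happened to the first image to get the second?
Watermarked with the text "SAMPLE" in the lower-right corner.

A dark label reading "SAMPLE" appears in the lower-right corner.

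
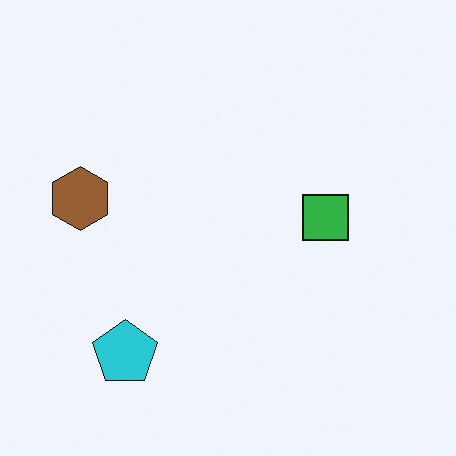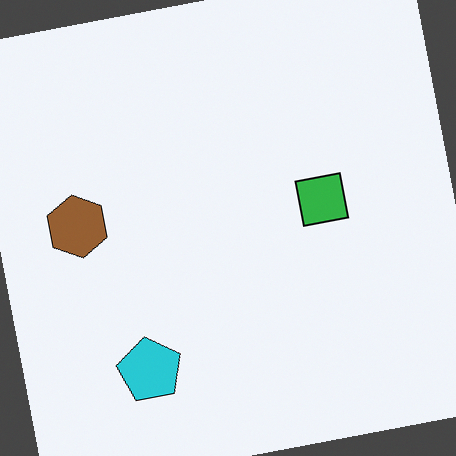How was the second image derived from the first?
The second image is the first rotated counter-clockwise by a few degrees.

Every shape is tilted by the same angle and the image corners show triangular fill wedges — a whole-image rotation by a non-right angle.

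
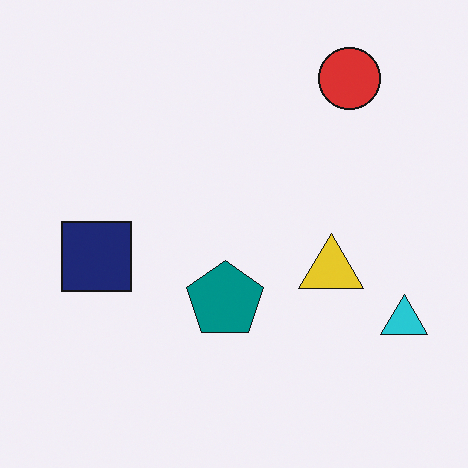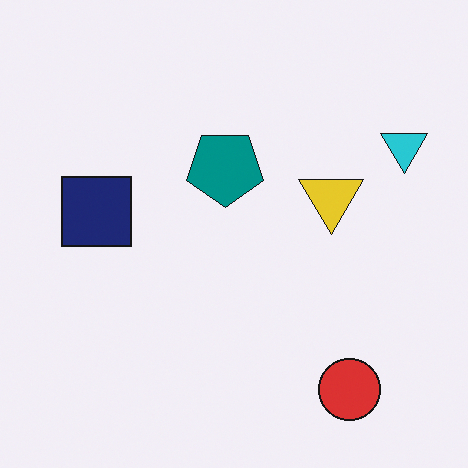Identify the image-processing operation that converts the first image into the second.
Flipped vertically (top ↔ bottom).

The red circle is in the top-right of the first image and the bottom-right of the second — shapes on opposite sides of the horizontal midline have swapped in a mirror flip.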